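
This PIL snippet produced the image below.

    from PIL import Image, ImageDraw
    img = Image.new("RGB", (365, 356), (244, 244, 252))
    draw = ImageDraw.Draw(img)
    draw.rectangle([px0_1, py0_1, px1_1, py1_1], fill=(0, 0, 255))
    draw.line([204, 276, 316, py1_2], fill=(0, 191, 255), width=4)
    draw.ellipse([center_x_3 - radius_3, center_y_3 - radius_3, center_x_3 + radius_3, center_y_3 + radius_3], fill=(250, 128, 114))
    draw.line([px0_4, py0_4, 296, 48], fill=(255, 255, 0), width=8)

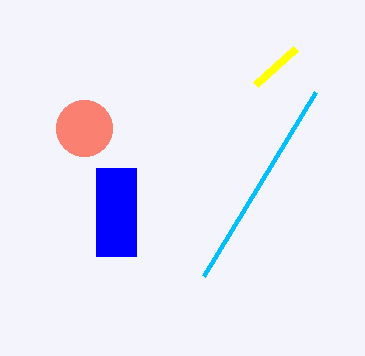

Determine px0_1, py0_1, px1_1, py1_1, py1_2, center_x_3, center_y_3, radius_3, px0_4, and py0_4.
px0_1 = 96, py0_1 = 168, px1_1 = 136, py1_1 = 256, py1_2 = 92, center_x_3 = 84, center_y_3 = 128, radius_3 = 28, px0_4 = 256, py0_4 = 84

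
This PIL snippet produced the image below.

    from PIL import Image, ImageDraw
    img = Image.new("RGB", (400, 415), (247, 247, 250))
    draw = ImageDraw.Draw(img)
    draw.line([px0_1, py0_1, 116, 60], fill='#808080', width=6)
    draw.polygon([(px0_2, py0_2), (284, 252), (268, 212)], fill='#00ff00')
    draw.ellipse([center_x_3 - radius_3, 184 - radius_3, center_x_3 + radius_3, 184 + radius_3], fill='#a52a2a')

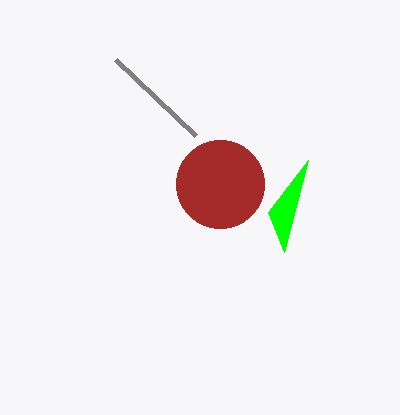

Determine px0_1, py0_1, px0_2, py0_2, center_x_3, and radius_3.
px0_1 = 196, py0_1 = 136, px0_2 = 308, py0_2 = 160, center_x_3 = 220, radius_3 = 44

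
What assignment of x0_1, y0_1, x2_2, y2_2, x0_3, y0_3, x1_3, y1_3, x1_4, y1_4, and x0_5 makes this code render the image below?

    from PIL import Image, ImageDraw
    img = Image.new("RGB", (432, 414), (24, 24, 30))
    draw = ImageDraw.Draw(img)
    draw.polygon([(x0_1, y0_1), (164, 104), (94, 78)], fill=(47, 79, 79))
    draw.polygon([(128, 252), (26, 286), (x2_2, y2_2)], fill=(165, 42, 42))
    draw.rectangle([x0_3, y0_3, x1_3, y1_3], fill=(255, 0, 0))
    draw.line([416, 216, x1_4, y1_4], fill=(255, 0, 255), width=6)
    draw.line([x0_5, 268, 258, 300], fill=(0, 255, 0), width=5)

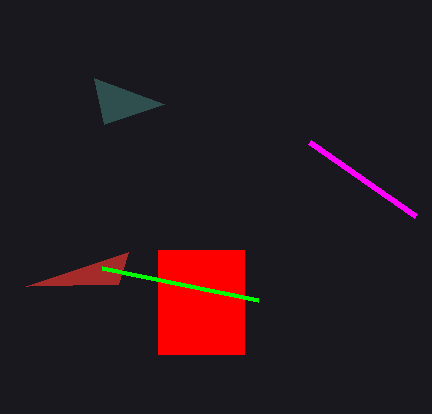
x0_1 = 104; y0_1 = 124; x2_2 = 118; y2_2 = 284; x0_3 = 158; y0_3 = 250; x1_3 = 244; y1_3 = 354; x1_4 = 310; y1_4 = 142; x0_5 = 102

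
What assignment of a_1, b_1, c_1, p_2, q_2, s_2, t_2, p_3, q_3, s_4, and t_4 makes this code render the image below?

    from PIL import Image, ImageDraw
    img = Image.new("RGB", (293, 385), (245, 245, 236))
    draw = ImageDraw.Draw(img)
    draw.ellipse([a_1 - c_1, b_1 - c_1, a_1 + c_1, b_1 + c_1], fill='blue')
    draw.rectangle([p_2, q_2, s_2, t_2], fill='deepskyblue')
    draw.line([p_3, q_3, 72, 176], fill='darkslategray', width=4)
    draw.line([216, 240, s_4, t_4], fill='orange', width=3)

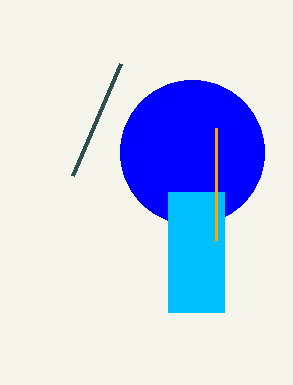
a_1 = 192, b_1 = 152, c_1 = 72, p_2 = 168, q_2 = 192, s_2 = 224, t_2 = 312, p_3 = 120, q_3 = 64, s_4 = 216, t_4 = 128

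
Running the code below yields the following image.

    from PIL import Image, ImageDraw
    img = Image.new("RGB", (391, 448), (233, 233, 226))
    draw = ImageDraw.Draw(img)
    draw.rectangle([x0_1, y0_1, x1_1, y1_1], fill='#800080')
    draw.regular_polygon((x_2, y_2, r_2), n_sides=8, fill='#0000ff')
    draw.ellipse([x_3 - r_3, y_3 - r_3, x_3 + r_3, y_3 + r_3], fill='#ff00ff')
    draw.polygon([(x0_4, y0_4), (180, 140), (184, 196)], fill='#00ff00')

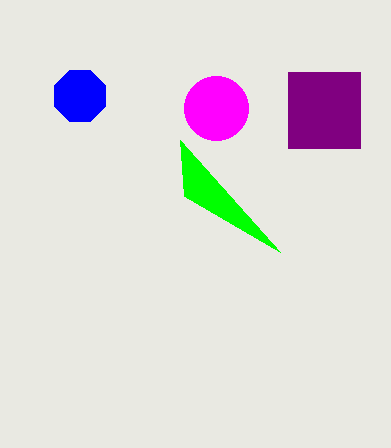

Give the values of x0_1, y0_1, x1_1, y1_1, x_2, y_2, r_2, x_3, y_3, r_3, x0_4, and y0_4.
x0_1 = 288; y0_1 = 72; x1_1 = 360; y1_1 = 148; x_2 = 80; y_2 = 96; r_2 = 28; x_3 = 216; y_3 = 108; r_3 = 32; x0_4 = 280; y0_4 = 252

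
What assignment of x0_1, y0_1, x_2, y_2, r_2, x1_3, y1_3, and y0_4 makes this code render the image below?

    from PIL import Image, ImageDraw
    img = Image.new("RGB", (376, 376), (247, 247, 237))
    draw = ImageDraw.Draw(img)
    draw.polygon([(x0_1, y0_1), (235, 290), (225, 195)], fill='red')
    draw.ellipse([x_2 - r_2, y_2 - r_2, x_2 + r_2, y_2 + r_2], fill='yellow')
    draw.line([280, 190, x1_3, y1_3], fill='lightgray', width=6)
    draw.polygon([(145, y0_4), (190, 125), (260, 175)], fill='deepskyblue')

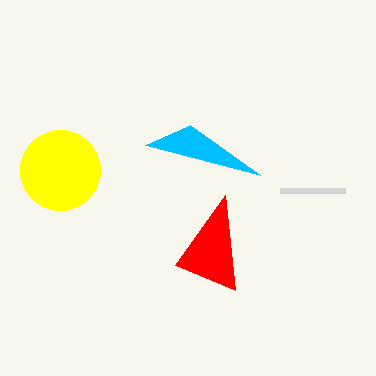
x0_1 = 175; y0_1 = 265; x_2 = 60; y_2 = 170; r_2 = 40; x1_3 = 345; y1_3 = 190; y0_4 = 145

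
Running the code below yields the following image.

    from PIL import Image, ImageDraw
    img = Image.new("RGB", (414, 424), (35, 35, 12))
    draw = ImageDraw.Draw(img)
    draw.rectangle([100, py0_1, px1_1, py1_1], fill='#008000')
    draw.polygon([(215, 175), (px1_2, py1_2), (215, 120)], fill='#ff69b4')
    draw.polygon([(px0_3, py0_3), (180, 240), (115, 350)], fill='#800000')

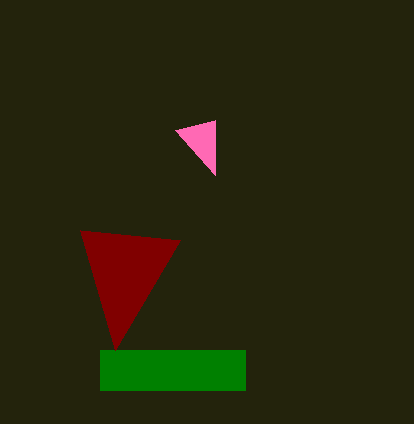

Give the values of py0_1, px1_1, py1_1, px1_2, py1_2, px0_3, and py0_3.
py0_1 = 350, px1_1 = 245, py1_1 = 390, px1_2 = 175, py1_2 = 130, px0_3 = 80, py0_3 = 230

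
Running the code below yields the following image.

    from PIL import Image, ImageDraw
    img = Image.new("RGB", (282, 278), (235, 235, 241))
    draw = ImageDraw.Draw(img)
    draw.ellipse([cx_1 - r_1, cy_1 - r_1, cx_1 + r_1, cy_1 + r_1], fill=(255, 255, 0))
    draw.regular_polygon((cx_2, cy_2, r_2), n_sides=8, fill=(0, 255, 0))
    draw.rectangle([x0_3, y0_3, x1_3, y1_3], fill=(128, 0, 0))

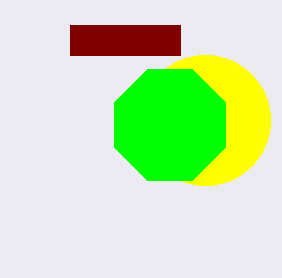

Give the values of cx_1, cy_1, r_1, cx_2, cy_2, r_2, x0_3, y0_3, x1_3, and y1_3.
cx_1 = 205
cy_1 = 120
r_1 = 65
cx_2 = 170
cy_2 = 125
r_2 = 60
x0_3 = 70
y0_3 = 25
x1_3 = 180
y1_3 = 55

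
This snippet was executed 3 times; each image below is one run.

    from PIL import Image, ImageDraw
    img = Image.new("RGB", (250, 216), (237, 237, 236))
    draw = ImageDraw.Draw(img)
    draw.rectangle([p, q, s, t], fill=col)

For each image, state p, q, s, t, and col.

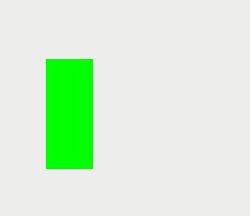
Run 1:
p = 46
q = 59
s = 92
t = 168
col = 'lime'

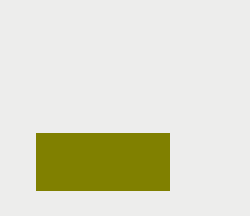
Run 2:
p = 36, q = 133, s = 169, t = 190, col = 'olive'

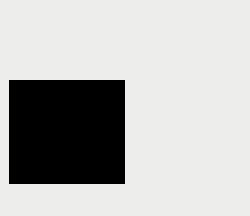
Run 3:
p = 9, q = 80, s = 124, t = 183, col = 'black'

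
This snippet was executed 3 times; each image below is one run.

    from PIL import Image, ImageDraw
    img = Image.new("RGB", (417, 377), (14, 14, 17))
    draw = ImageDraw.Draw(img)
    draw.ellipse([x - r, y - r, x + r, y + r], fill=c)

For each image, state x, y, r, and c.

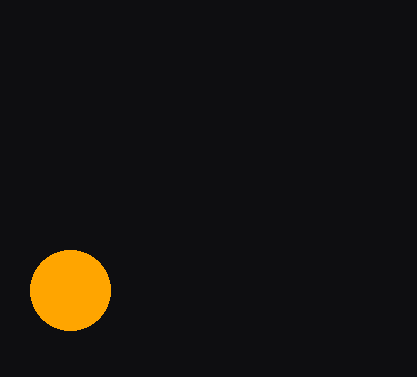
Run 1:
x = 70; y = 290; r = 40; c = 'orange'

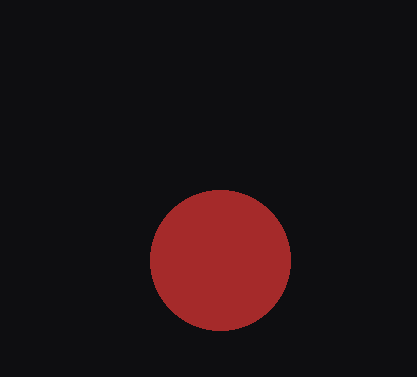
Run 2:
x = 220, y = 260, r = 70, c = 'brown'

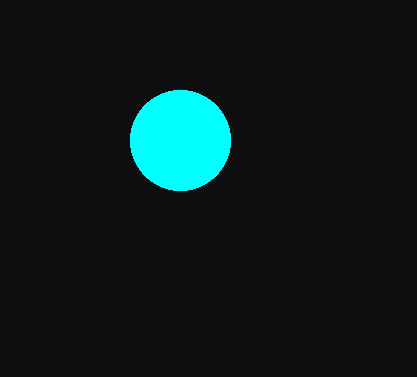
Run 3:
x = 180, y = 140, r = 50, c = 'cyan'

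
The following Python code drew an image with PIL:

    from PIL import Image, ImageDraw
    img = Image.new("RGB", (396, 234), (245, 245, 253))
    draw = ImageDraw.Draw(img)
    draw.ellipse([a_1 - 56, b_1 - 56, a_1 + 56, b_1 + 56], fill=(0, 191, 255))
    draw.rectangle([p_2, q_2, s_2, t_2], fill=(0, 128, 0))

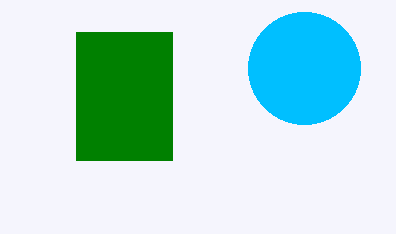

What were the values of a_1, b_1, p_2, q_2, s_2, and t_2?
a_1 = 304, b_1 = 68, p_2 = 76, q_2 = 32, s_2 = 172, t_2 = 160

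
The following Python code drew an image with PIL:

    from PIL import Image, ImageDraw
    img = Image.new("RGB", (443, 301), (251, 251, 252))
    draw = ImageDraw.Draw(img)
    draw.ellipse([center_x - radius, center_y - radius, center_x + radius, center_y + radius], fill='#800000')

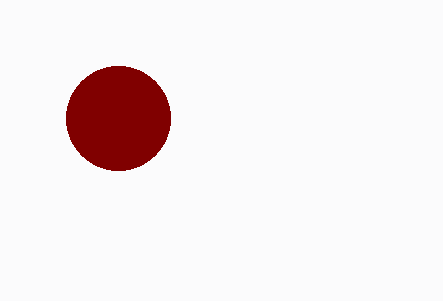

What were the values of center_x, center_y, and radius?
center_x = 118, center_y = 118, radius = 52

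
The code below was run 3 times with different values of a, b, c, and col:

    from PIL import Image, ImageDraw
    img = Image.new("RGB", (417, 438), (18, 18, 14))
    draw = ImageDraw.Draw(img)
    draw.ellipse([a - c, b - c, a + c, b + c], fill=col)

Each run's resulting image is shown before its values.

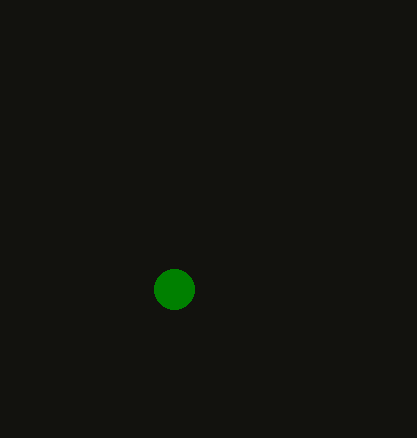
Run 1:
a = 174, b = 289, c = 20, col = 'green'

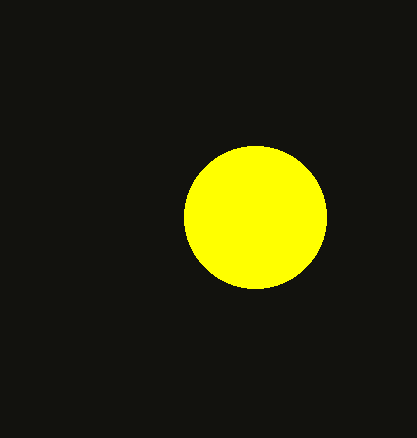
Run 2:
a = 255; b = 217; c = 71; col = 'yellow'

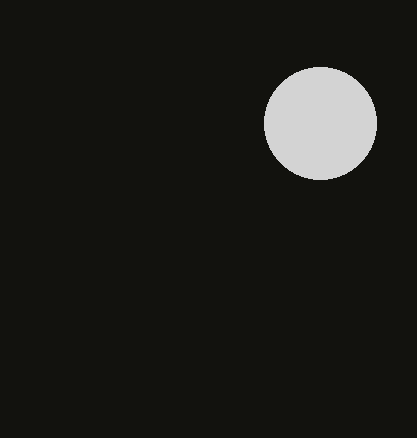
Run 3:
a = 320, b = 123, c = 56, col = 'lightgray'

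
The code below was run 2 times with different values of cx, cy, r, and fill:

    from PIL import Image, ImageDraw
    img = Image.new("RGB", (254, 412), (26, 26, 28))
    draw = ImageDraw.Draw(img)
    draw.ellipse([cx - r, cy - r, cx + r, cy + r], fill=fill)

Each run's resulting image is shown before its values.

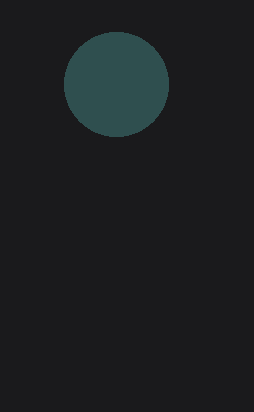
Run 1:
cx = 116; cy = 84; r = 52; fill = 'darkslategray'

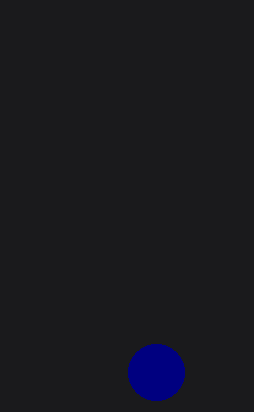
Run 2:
cx = 156
cy = 372
r = 28
fill = 'navy'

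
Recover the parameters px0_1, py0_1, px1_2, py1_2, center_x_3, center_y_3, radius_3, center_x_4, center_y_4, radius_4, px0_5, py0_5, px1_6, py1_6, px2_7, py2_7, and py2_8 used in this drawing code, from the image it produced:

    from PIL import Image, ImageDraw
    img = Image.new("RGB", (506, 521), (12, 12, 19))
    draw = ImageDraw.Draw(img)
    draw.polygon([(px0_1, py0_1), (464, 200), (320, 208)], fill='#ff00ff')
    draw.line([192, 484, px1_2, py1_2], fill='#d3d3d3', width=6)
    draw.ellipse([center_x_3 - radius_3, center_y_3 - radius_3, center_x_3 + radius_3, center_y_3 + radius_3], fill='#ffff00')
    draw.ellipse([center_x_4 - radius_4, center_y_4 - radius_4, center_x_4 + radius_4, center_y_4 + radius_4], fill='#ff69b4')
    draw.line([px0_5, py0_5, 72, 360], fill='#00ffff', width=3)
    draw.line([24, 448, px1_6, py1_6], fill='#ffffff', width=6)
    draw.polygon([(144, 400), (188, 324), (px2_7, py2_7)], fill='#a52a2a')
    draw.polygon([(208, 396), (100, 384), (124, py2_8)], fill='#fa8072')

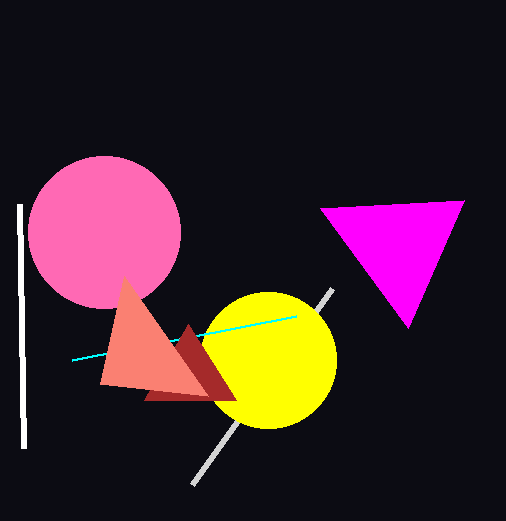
px0_1 = 408; py0_1 = 328; px1_2 = 332; py1_2 = 288; center_x_3 = 268; center_y_3 = 360; radius_3 = 68; center_x_4 = 104; center_y_4 = 232; radius_4 = 76; px0_5 = 296; py0_5 = 316; px1_6 = 20; py1_6 = 204; px2_7 = 236; py2_7 = 400; py2_8 = 276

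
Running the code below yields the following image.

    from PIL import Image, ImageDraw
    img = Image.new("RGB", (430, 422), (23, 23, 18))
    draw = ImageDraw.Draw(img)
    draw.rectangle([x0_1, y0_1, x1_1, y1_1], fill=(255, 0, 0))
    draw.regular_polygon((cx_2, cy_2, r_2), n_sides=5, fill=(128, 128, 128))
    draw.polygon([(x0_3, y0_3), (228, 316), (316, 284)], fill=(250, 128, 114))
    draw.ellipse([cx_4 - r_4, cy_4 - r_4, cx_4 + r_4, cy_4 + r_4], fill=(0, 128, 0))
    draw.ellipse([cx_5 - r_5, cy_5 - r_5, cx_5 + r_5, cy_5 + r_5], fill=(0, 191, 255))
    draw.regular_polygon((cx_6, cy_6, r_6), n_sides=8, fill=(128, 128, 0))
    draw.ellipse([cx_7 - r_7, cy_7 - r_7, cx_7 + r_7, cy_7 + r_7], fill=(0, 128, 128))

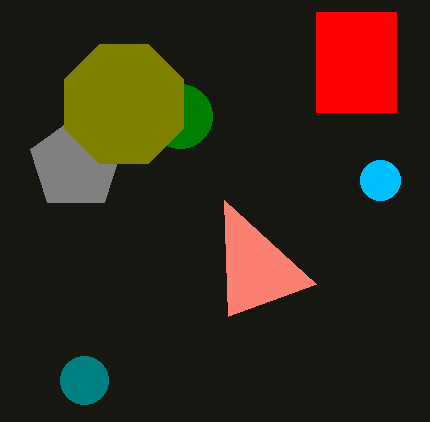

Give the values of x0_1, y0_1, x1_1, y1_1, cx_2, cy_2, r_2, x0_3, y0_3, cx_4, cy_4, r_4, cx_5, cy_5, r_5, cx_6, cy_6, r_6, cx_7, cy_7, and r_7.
x0_1 = 316
y0_1 = 12
x1_1 = 396
y1_1 = 112
cx_2 = 76
cy_2 = 164
r_2 = 48
x0_3 = 224
y0_3 = 200
cx_4 = 180
cy_4 = 116
r_4 = 32
cx_5 = 380
cy_5 = 180
r_5 = 20
cx_6 = 124
cy_6 = 104
r_6 = 64
cx_7 = 84
cy_7 = 380
r_7 = 24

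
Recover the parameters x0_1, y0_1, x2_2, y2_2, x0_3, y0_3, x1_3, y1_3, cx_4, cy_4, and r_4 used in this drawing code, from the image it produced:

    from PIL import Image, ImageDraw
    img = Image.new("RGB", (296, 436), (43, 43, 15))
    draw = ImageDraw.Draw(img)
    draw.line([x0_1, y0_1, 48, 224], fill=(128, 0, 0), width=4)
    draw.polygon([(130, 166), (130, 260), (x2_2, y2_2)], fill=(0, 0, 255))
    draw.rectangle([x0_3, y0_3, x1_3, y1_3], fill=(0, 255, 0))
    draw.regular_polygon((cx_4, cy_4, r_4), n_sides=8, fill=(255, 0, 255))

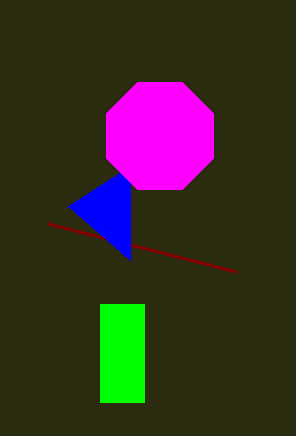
x0_1 = 236
y0_1 = 272
x2_2 = 68
y2_2 = 206
x0_3 = 100
y0_3 = 304
x1_3 = 144
y1_3 = 402
cx_4 = 160
cy_4 = 136
r_4 = 58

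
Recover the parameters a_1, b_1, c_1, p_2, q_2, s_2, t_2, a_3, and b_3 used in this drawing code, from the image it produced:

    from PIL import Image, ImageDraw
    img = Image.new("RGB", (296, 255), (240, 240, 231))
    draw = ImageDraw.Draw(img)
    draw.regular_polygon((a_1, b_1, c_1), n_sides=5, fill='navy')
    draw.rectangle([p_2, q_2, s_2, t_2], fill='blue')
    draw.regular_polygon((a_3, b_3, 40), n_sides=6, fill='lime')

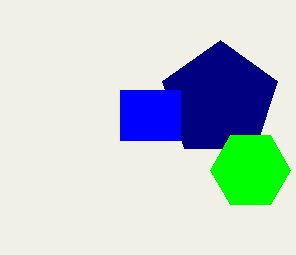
a_1 = 220, b_1 = 100, c_1 = 60, p_2 = 120, q_2 = 90, s_2 = 180, t_2 = 140, a_3 = 250, b_3 = 170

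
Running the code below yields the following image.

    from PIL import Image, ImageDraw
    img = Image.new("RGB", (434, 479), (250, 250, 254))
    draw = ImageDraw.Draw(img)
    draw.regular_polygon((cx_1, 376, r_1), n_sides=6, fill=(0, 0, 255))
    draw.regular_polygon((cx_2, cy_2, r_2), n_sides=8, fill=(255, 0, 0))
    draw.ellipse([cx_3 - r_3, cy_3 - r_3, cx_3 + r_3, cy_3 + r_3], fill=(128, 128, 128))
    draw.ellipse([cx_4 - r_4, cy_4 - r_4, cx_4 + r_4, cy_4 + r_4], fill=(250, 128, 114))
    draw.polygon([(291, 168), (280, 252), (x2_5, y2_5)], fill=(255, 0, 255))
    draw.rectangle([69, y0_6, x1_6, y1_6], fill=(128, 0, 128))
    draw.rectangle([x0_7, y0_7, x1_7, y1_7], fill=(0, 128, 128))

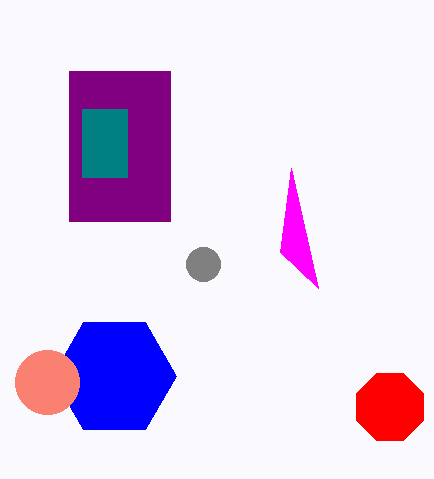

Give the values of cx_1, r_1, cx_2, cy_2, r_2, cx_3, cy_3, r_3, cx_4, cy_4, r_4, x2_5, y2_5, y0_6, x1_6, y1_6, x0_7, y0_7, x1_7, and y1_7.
cx_1 = 114, r_1 = 62, cx_2 = 390, cy_2 = 407, r_2 = 36, cx_3 = 203, cy_3 = 264, r_3 = 17, cx_4 = 47, cy_4 = 382, r_4 = 32, x2_5 = 318, y2_5 = 288, y0_6 = 71, x1_6 = 170, y1_6 = 221, x0_7 = 82, y0_7 = 109, x1_7 = 127, y1_7 = 177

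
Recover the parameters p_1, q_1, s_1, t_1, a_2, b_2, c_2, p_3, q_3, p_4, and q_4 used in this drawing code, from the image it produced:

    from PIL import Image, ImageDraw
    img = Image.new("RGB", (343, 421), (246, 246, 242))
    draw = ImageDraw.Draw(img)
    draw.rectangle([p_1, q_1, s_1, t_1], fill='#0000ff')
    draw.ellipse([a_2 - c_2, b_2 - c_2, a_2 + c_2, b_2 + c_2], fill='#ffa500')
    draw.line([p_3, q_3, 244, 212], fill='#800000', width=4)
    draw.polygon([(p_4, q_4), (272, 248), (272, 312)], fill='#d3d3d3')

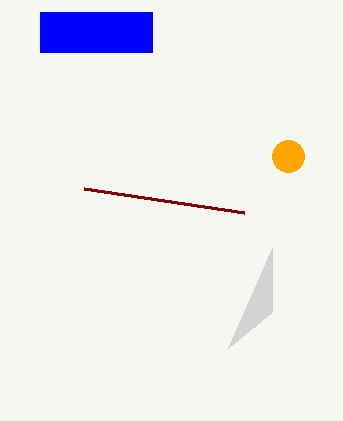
p_1 = 40; q_1 = 12; s_1 = 152; t_1 = 52; a_2 = 288; b_2 = 156; c_2 = 16; p_3 = 84; q_3 = 188; p_4 = 228; q_4 = 348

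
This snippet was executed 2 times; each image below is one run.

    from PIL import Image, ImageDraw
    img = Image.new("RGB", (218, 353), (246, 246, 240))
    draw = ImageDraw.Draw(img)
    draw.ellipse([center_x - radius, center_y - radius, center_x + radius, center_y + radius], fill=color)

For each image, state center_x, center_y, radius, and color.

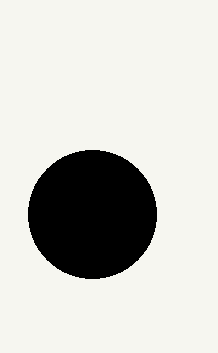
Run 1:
center_x = 92; center_y = 214; radius = 64; color = 'black'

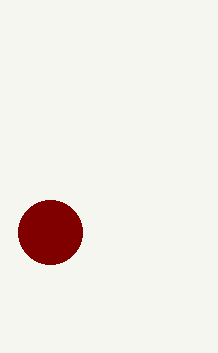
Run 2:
center_x = 50, center_y = 232, radius = 32, color = 'maroon'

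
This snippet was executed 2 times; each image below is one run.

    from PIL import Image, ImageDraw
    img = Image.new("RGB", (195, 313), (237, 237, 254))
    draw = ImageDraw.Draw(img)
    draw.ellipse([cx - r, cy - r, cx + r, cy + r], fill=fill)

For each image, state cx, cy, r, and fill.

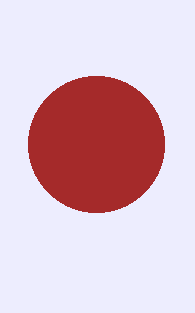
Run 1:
cx = 96, cy = 144, r = 68, fill = 'brown'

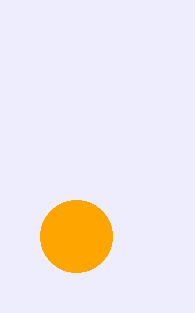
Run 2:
cx = 76, cy = 236, r = 36, fill = 'orange'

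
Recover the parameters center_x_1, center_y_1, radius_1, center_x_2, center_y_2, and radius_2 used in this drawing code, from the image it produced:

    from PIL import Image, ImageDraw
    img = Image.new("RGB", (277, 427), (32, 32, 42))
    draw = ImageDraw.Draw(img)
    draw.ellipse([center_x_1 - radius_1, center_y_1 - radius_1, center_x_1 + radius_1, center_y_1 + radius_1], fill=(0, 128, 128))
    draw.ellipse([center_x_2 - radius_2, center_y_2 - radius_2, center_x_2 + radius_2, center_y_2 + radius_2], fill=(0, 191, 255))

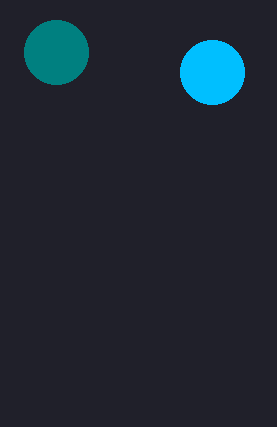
center_x_1 = 56, center_y_1 = 52, radius_1 = 32, center_x_2 = 212, center_y_2 = 72, radius_2 = 32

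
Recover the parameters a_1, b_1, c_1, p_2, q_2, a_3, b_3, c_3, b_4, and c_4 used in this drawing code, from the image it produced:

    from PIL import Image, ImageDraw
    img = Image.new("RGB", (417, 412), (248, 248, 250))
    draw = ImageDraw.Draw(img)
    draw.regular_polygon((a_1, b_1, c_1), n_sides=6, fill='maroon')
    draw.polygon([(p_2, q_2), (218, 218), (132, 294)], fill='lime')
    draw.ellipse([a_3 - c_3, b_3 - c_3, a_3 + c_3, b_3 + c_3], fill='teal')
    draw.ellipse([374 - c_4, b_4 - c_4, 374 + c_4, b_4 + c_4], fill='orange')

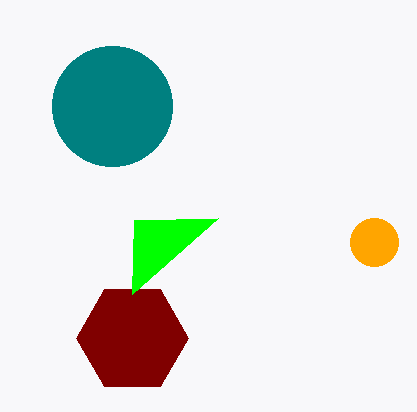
a_1 = 132
b_1 = 338
c_1 = 56
p_2 = 134
q_2 = 220
a_3 = 112
b_3 = 106
c_3 = 60
b_4 = 242
c_4 = 24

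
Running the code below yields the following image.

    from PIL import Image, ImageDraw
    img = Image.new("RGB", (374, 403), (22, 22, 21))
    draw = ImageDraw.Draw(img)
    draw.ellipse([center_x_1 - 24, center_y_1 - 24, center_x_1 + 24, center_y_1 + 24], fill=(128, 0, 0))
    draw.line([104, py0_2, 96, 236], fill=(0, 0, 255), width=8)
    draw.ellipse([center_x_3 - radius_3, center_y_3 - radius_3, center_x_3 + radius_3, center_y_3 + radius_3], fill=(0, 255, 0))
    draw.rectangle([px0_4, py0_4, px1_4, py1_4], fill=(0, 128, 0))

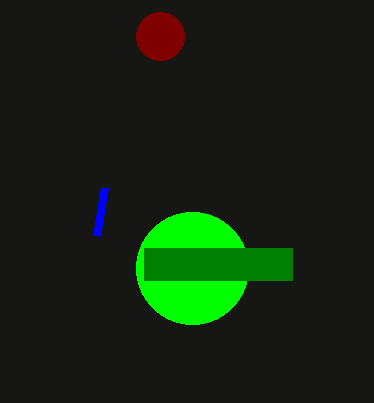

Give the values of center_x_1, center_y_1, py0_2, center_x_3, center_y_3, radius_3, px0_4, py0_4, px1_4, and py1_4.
center_x_1 = 160
center_y_1 = 36
py0_2 = 188
center_x_3 = 192
center_y_3 = 268
radius_3 = 56
px0_4 = 144
py0_4 = 248
px1_4 = 292
py1_4 = 280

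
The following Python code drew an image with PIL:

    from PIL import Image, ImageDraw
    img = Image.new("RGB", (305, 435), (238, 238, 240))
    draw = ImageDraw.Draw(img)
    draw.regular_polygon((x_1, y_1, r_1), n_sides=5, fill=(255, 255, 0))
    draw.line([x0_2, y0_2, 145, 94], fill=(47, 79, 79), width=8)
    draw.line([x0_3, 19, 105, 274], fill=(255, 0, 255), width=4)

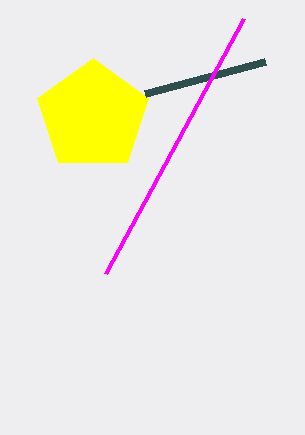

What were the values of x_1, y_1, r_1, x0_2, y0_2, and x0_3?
x_1 = 93, y_1 = 116, r_1 = 58, x0_2 = 265, y0_2 = 62, x0_3 = 243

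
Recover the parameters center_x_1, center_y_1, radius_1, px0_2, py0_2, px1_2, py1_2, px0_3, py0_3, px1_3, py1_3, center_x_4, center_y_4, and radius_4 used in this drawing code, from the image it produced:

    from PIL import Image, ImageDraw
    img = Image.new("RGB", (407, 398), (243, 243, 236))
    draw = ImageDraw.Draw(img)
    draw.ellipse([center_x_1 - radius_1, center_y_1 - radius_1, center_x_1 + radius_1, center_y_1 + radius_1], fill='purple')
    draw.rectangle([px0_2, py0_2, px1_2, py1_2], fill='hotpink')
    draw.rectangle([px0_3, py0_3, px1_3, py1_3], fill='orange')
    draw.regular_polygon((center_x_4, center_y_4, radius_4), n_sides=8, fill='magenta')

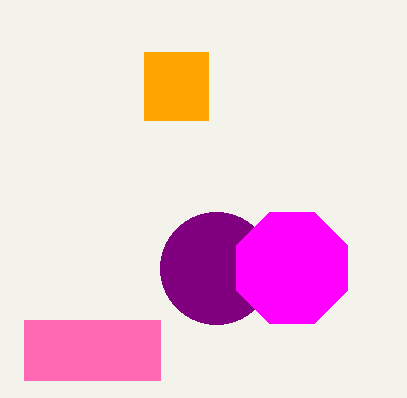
center_x_1 = 216; center_y_1 = 268; radius_1 = 56; px0_2 = 24; py0_2 = 320; px1_2 = 160; py1_2 = 380; px0_3 = 144; py0_3 = 52; px1_3 = 208; py1_3 = 120; center_x_4 = 292; center_y_4 = 268; radius_4 = 60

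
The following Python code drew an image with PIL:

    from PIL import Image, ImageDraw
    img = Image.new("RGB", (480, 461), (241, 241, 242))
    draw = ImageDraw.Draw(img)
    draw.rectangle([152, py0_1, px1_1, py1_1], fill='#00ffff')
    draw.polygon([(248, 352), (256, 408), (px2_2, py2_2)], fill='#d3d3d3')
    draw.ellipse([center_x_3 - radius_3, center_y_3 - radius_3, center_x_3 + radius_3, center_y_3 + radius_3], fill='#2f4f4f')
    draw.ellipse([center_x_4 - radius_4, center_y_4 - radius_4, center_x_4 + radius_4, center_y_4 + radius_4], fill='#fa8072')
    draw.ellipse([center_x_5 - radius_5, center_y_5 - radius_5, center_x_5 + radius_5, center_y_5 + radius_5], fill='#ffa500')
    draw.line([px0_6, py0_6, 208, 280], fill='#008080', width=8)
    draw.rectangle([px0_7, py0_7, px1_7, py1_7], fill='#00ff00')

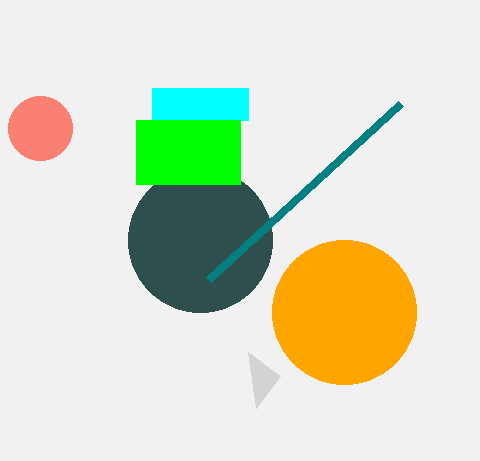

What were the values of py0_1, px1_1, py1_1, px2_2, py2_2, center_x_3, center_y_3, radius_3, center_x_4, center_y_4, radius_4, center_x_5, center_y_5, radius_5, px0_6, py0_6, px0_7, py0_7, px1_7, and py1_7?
py0_1 = 88, px1_1 = 248, py1_1 = 120, px2_2 = 280, py2_2 = 376, center_x_3 = 200, center_y_3 = 240, radius_3 = 72, center_x_4 = 40, center_y_4 = 128, radius_4 = 32, center_x_5 = 344, center_y_5 = 312, radius_5 = 72, px0_6 = 400, py0_6 = 104, px0_7 = 136, py0_7 = 120, px1_7 = 240, py1_7 = 184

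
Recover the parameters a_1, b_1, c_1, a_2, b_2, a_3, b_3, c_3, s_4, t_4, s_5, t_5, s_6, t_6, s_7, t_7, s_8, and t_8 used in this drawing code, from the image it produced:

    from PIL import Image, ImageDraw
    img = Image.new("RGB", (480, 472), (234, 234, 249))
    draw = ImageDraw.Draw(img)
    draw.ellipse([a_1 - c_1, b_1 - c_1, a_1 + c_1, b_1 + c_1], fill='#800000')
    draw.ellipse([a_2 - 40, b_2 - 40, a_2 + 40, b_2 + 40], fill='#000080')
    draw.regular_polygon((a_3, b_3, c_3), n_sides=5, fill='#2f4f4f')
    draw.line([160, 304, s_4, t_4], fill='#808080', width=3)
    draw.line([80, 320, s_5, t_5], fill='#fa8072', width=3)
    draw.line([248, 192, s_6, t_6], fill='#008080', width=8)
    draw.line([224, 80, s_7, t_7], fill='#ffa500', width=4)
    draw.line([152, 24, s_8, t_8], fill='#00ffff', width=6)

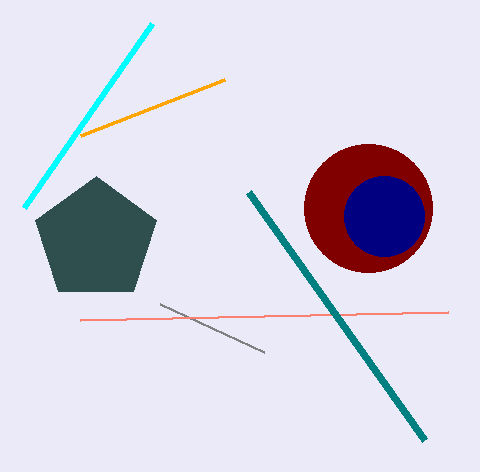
a_1 = 368; b_1 = 208; c_1 = 64; a_2 = 384; b_2 = 216; a_3 = 96; b_3 = 240; c_3 = 64; s_4 = 264; t_4 = 352; s_5 = 448; t_5 = 312; s_6 = 424; t_6 = 440; s_7 = 80; t_7 = 136; s_8 = 24; t_8 = 208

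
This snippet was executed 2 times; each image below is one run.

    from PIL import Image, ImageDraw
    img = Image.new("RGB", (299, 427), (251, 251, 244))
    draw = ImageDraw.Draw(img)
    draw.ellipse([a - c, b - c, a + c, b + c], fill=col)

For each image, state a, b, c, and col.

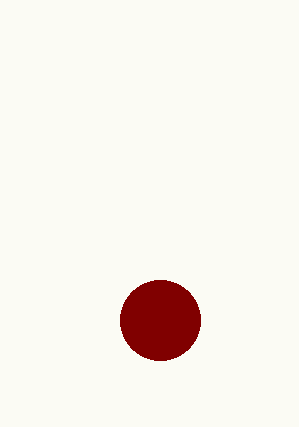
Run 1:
a = 160
b = 320
c = 40
col = 'maroon'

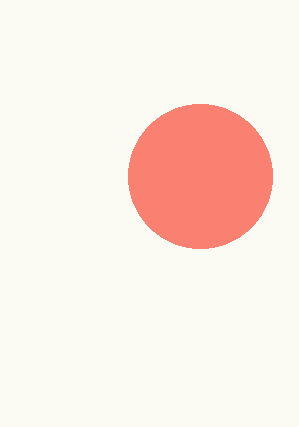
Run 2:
a = 200
b = 176
c = 72
col = 'salmon'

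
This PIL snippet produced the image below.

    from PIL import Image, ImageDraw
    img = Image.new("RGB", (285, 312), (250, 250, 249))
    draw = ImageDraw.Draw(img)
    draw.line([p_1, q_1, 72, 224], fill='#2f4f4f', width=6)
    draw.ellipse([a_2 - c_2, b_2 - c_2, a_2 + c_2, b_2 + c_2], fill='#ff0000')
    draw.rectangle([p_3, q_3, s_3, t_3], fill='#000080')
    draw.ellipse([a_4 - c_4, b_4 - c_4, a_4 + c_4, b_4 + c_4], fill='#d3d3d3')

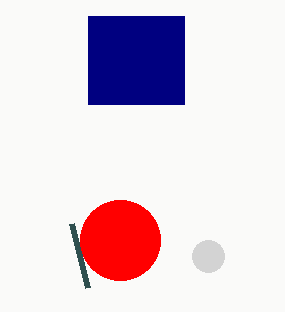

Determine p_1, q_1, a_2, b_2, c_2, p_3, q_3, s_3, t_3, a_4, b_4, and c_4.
p_1 = 88; q_1 = 288; a_2 = 120; b_2 = 240; c_2 = 40; p_3 = 88; q_3 = 16; s_3 = 184; t_3 = 104; a_4 = 208; b_4 = 256; c_4 = 16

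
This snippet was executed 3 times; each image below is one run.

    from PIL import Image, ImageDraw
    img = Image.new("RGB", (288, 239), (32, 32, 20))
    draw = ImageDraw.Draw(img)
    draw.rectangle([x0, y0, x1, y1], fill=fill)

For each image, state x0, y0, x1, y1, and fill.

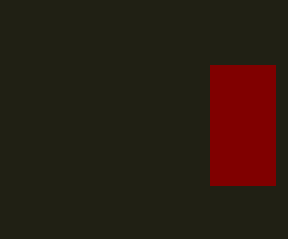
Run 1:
x0 = 210; y0 = 65; x1 = 275; y1 = 185; fill = 'maroon'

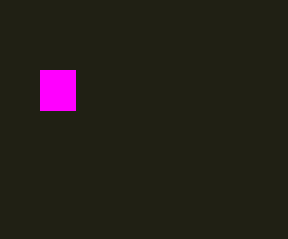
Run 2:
x0 = 40
y0 = 70
x1 = 75
y1 = 110
fill = 'magenta'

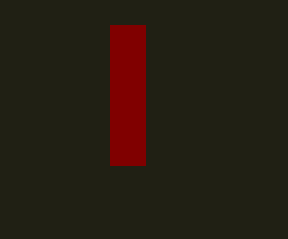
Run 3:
x0 = 110
y0 = 25
x1 = 145
y1 = 165
fill = 'maroon'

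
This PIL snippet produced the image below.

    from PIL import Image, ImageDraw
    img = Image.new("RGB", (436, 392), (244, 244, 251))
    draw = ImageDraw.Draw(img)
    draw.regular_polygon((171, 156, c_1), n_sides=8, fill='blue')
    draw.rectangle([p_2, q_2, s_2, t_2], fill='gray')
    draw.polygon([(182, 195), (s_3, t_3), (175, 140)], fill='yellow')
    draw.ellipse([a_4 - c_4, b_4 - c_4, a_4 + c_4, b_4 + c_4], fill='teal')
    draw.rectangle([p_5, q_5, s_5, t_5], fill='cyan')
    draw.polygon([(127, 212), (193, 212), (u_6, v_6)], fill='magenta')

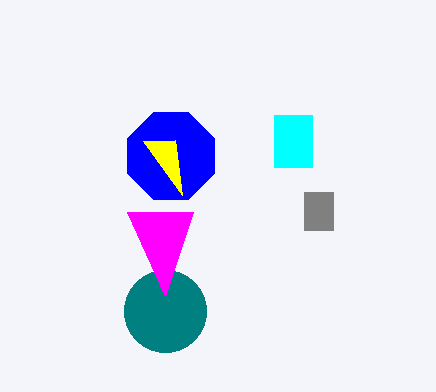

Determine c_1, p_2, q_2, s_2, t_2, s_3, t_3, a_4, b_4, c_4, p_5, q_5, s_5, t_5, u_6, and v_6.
c_1 = 47
p_2 = 304
q_2 = 192
s_2 = 333
t_2 = 230
s_3 = 143
t_3 = 141
a_4 = 165
b_4 = 311
c_4 = 41
p_5 = 274
q_5 = 115
s_5 = 312
t_5 = 167
u_6 = 165
v_6 = 296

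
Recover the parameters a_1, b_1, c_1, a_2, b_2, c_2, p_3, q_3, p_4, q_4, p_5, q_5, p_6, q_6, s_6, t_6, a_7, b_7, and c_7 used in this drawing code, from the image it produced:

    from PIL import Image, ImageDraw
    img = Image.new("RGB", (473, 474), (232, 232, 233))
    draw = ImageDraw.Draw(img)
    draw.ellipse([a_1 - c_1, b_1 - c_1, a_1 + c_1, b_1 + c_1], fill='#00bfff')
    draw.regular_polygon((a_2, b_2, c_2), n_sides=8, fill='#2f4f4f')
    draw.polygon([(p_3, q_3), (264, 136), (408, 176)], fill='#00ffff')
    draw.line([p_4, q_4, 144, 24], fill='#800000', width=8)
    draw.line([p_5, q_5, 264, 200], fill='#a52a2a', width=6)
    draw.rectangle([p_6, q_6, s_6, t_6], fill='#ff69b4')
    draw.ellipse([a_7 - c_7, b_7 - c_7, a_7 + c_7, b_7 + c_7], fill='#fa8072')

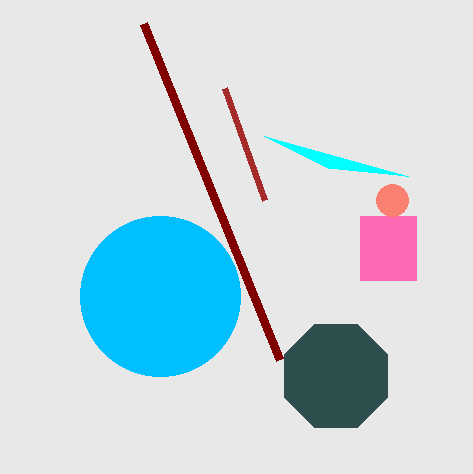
a_1 = 160; b_1 = 296; c_1 = 80; a_2 = 336; b_2 = 376; c_2 = 56; p_3 = 328; q_3 = 168; p_4 = 280; q_4 = 360; p_5 = 224; q_5 = 88; p_6 = 360; q_6 = 216; s_6 = 416; t_6 = 280; a_7 = 392; b_7 = 200; c_7 = 16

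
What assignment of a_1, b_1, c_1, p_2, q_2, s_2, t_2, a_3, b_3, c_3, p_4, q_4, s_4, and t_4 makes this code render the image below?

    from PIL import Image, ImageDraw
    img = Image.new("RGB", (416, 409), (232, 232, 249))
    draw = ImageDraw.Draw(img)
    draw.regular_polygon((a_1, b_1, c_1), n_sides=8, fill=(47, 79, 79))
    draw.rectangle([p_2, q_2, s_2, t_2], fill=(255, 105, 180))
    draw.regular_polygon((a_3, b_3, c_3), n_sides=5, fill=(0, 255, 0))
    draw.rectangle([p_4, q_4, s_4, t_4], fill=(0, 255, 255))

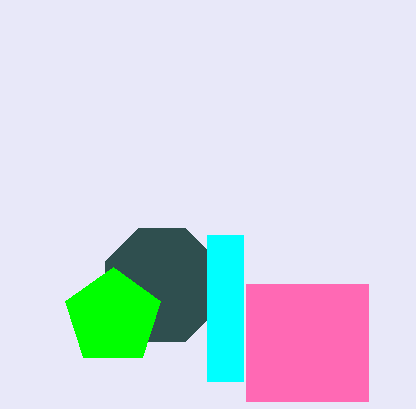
a_1 = 162
b_1 = 285
c_1 = 61
p_2 = 246
q_2 = 284
s_2 = 368
t_2 = 401
a_3 = 113
b_3 = 317
c_3 = 50
p_4 = 207
q_4 = 235
s_4 = 243
t_4 = 381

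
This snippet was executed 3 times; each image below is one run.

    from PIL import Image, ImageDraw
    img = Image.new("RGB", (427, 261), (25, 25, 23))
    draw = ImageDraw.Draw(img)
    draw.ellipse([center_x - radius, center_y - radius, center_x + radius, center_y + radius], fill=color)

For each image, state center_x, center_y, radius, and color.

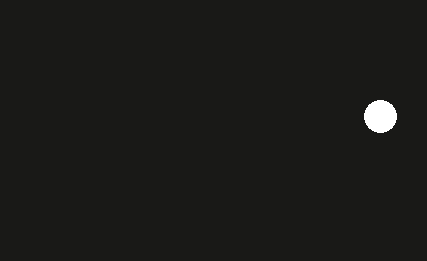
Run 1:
center_x = 380
center_y = 116
radius = 16
color = 'white'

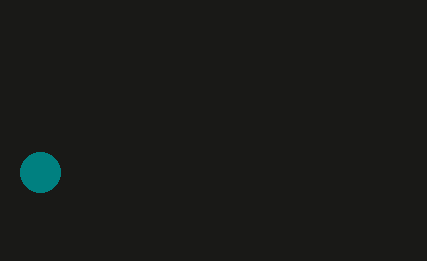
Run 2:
center_x = 40
center_y = 172
radius = 20
color = 'teal'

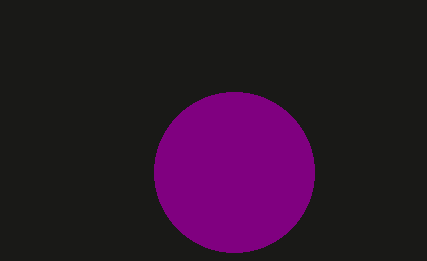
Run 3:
center_x = 234
center_y = 172
radius = 80
color = 'purple'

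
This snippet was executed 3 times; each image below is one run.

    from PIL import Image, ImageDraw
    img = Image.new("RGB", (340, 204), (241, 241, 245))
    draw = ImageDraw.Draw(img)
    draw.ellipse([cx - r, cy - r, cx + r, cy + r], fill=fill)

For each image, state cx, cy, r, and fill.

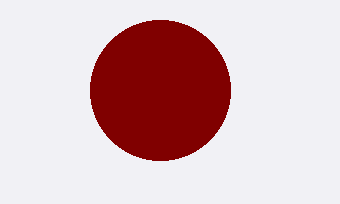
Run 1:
cx = 160; cy = 90; r = 70; fill = 'maroon'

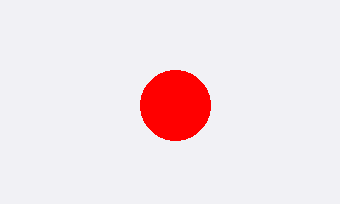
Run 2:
cx = 175, cy = 105, r = 35, fill = 'red'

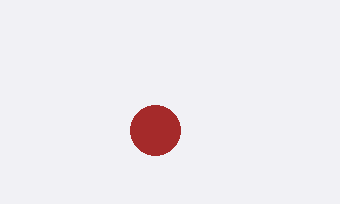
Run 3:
cx = 155
cy = 130
r = 25
fill = 'brown'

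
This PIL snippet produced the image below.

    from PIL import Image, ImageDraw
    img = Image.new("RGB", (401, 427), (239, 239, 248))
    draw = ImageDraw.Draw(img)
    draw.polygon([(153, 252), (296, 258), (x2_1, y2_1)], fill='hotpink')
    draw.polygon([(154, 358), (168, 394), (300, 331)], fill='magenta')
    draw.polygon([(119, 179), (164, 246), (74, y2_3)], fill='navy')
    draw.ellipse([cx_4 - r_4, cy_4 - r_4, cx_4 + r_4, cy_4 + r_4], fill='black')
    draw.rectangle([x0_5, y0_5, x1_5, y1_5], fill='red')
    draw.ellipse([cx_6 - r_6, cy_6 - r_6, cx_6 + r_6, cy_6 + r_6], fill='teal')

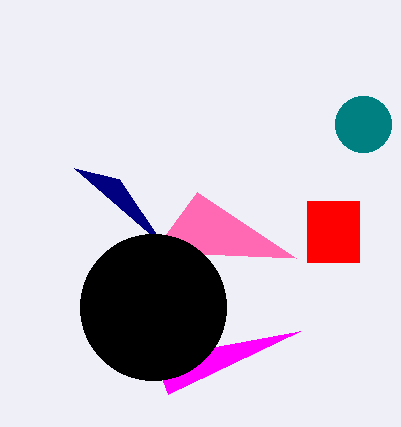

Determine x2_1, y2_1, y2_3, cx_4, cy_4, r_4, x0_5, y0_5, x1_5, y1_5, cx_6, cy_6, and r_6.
x2_1 = 197
y2_1 = 192
y2_3 = 168
cx_4 = 153
cy_4 = 307
r_4 = 73
x0_5 = 307
y0_5 = 201
x1_5 = 359
y1_5 = 262
cx_6 = 363
cy_6 = 124
r_6 = 28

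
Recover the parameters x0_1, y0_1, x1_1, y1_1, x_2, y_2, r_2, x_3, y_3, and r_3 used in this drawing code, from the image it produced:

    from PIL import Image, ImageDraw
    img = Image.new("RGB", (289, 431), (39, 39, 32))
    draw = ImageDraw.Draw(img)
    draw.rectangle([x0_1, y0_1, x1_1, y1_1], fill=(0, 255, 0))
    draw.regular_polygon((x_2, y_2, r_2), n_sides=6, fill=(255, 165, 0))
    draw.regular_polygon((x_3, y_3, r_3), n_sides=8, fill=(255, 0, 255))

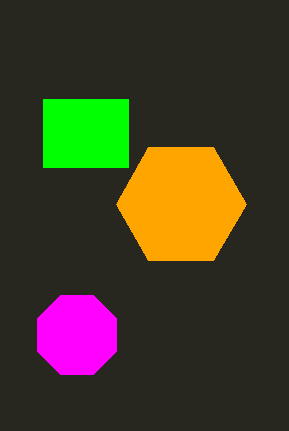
x0_1 = 43, y0_1 = 99, x1_1 = 128, y1_1 = 167, x_2 = 181, y_2 = 204, r_2 = 65, x_3 = 77, y_3 = 335, r_3 = 43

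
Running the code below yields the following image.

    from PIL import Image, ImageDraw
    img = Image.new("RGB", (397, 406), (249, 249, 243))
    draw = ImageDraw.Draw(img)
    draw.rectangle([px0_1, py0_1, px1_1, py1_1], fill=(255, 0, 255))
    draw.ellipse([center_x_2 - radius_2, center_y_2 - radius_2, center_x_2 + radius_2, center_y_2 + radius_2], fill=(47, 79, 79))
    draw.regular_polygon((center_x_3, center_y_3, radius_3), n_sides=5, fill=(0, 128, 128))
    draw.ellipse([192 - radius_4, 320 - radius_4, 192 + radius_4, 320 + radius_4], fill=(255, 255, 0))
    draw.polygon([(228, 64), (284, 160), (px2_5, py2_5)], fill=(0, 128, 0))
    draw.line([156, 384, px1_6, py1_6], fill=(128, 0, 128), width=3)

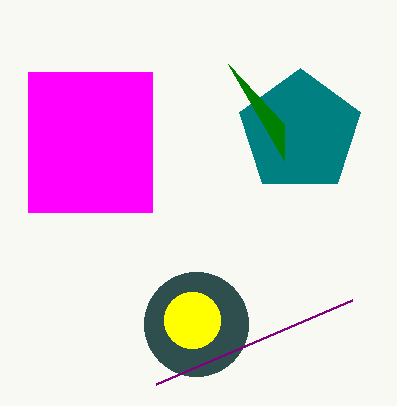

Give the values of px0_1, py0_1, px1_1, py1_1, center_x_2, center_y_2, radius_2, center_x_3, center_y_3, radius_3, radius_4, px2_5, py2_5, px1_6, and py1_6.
px0_1 = 28, py0_1 = 72, px1_1 = 152, py1_1 = 212, center_x_2 = 196, center_y_2 = 324, radius_2 = 52, center_x_3 = 300, center_y_3 = 132, radius_3 = 64, radius_4 = 28, px2_5 = 284, py2_5 = 124, px1_6 = 352, py1_6 = 300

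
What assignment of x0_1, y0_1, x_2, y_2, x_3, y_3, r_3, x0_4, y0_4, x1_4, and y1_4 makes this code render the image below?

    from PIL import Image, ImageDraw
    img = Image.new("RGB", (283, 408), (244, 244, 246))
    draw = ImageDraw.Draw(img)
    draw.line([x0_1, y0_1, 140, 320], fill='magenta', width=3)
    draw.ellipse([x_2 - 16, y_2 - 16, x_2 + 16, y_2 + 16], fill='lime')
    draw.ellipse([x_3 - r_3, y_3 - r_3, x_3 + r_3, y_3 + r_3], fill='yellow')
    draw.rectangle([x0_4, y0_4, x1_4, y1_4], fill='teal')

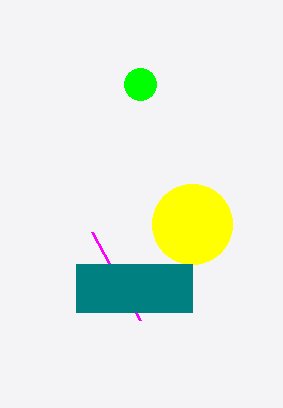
x0_1 = 92; y0_1 = 232; x_2 = 140; y_2 = 84; x_3 = 192; y_3 = 224; r_3 = 40; x0_4 = 76; y0_4 = 264; x1_4 = 192; y1_4 = 312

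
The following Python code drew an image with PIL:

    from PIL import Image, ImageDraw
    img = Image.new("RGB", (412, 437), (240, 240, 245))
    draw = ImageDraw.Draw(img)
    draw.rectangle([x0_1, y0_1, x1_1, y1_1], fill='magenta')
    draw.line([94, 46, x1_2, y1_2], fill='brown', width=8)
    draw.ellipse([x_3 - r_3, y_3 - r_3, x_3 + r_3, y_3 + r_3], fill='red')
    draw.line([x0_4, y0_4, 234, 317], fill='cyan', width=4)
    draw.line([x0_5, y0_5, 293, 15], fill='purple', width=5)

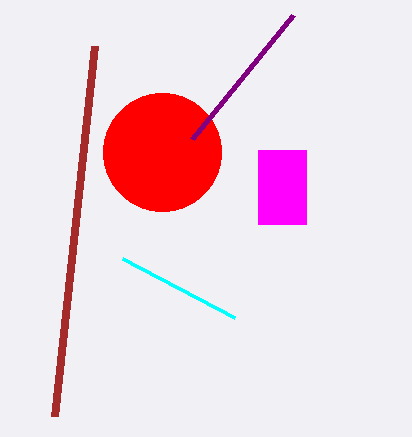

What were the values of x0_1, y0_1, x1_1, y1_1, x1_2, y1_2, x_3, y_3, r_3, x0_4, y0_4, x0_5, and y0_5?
x0_1 = 258, y0_1 = 150, x1_1 = 306, y1_1 = 224, x1_2 = 54, y1_2 = 416, x_3 = 162, y_3 = 152, r_3 = 59, x0_4 = 122, y0_4 = 258, x0_5 = 192, y0_5 = 139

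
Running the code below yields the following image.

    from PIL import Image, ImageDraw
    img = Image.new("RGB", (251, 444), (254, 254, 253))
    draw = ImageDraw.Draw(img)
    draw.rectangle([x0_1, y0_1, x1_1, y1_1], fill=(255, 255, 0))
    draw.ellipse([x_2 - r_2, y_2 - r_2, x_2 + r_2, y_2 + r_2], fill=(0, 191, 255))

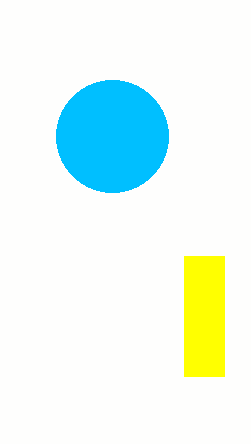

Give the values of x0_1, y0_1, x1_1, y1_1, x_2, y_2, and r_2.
x0_1 = 184, y0_1 = 256, x1_1 = 224, y1_1 = 376, x_2 = 112, y_2 = 136, r_2 = 56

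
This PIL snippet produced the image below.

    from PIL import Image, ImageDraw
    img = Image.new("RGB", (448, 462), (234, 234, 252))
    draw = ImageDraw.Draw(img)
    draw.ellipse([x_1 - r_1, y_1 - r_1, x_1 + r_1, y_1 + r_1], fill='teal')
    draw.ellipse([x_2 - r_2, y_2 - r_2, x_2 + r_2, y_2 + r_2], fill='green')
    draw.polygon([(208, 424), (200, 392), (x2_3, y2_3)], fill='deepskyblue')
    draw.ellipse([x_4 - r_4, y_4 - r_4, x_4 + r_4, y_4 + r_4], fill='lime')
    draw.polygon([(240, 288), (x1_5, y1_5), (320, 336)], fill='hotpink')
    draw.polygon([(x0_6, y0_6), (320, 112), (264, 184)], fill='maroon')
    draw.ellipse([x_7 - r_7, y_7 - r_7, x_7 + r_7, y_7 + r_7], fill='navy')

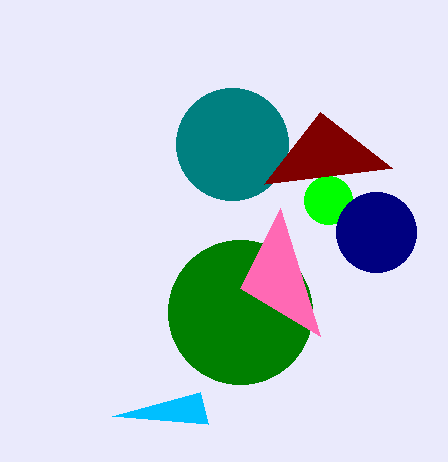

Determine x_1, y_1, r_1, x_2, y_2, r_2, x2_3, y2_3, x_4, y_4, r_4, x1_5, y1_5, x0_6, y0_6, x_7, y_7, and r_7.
x_1 = 232
y_1 = 144
r_1 = 56
x_2 = 240
y_2 = 312
r_2 = 72
x2_3 = 112
y2_3 = 416
x_4 = 328
y_4 = 200
r_4 = 24
x1_5 = 280
y1_5 = 208
x0_6 = 392
y0_6 = 168
x_7 = 376
y_7 = 232
r_7 = 40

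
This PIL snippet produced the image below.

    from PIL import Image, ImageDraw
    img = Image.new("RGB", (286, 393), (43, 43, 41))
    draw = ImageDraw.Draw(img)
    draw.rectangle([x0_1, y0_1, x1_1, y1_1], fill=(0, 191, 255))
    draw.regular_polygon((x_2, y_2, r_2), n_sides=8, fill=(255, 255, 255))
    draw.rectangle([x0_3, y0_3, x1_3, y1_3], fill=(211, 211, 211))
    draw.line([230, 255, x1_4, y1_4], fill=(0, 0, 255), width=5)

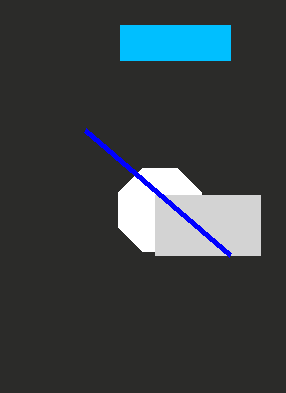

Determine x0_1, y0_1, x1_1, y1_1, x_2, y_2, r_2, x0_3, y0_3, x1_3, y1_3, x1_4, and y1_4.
x0_1 = 120; y0_1 = 25; x1_1 = 230; y1_1 = 60; x_2 = 160; y_2 = 210; r_2 = 45; x0_3 = 155; y0_3 = 195; x1_3 = 260; y1_3 = 255; x1_4 = 85; y1_4 = 130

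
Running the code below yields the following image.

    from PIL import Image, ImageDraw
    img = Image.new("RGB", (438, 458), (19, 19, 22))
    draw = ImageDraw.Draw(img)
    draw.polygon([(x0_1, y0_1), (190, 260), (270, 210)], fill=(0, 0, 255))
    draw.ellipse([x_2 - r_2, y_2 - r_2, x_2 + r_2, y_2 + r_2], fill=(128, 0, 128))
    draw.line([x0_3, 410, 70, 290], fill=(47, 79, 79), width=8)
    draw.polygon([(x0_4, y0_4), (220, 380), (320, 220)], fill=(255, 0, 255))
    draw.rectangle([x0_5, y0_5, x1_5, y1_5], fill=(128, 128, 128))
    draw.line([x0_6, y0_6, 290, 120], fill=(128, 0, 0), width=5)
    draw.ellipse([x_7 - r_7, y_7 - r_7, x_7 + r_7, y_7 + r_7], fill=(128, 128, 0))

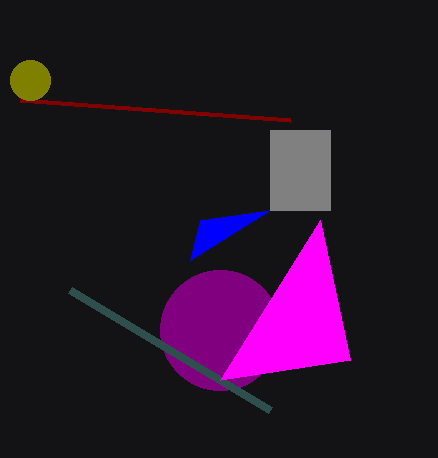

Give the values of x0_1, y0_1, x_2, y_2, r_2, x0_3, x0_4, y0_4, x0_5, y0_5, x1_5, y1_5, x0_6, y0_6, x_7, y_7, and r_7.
x0_1 = 200
y0_1 = 220
x_2 = 220
y_2 = 330
r_2 = 60
x0_3 = 270
x0_4 = 350
y0_4 = 360
x0_5 = 270
y0_5 = 130
x1_5 = 330
y1_5 = 210
x0_6 = 20
y0_6 = 100
x_7 = 30
y_7 = 80
r_7 = 20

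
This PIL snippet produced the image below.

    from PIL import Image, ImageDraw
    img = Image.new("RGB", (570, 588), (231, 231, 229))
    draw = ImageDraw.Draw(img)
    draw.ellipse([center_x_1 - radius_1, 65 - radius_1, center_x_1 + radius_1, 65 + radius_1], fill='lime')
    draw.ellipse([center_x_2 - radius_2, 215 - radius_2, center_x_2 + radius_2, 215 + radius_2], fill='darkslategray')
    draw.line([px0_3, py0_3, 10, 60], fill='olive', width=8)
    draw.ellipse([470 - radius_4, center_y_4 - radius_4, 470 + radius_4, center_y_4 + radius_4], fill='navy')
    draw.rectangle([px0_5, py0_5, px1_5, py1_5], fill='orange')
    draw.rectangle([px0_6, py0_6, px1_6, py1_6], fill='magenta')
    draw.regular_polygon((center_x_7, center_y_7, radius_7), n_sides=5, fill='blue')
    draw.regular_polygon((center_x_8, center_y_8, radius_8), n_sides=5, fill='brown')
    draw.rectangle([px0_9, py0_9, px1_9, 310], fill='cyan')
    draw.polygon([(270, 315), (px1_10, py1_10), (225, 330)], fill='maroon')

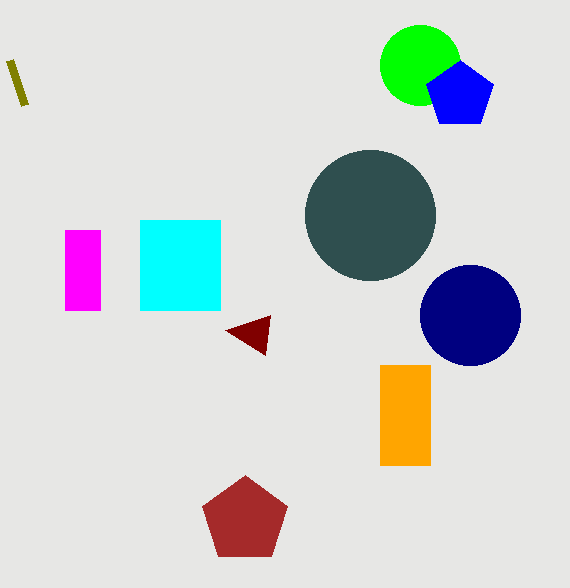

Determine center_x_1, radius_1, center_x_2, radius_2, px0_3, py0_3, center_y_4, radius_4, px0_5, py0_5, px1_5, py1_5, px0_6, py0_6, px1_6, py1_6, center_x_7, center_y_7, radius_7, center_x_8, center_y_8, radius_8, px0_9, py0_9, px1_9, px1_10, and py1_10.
center_x_1 = 420
radius_1 = 40
center_x_2 = 370
radius_2 = 65
px0_3 = 25
py0_3 = 105
center_y_4 = 315
radius_4 = 50
px0_5 = 380
py0_5 = 365
px1_5 = 430
py1_5 = 465
px0_6 = 65
py0_6 = 230
px1_6 = 100
py1_6 = 310
center_x_7 = 460
center_y_7 = 95
radius_7 = 35
center_x_8 = 245
center_y_8 = 520
radius_8 = 45
px0_9 = 140
py0_9 = 220
px1_9 = 220
px1_10 = 265
py1_10 = 355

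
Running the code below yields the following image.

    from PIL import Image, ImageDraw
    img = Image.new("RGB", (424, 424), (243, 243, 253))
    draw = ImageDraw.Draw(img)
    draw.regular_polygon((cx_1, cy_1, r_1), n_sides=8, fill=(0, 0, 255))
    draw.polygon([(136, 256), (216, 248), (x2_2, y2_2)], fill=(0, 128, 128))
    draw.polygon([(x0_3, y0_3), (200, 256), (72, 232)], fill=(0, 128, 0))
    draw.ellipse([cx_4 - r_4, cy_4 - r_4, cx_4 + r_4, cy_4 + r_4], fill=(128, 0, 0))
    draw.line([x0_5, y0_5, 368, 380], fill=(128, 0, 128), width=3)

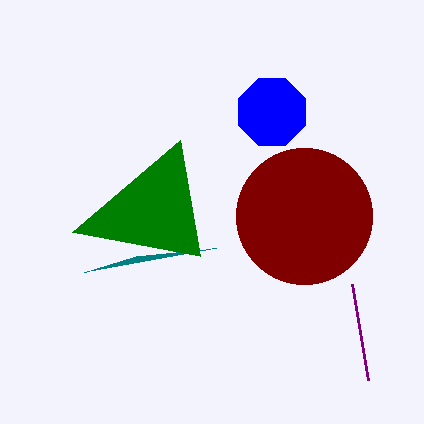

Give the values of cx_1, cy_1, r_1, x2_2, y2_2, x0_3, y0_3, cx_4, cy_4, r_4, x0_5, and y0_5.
cx_1 = 272
cy_1 = 112
r_1 = 36
x2_2 = 84
y2_2 = 272
x0_3 = 180
y0_3 = 140
cx_4 = 304
cy_4 = 216
r_4 = 68
x0_5 = 352
y0_5 = 284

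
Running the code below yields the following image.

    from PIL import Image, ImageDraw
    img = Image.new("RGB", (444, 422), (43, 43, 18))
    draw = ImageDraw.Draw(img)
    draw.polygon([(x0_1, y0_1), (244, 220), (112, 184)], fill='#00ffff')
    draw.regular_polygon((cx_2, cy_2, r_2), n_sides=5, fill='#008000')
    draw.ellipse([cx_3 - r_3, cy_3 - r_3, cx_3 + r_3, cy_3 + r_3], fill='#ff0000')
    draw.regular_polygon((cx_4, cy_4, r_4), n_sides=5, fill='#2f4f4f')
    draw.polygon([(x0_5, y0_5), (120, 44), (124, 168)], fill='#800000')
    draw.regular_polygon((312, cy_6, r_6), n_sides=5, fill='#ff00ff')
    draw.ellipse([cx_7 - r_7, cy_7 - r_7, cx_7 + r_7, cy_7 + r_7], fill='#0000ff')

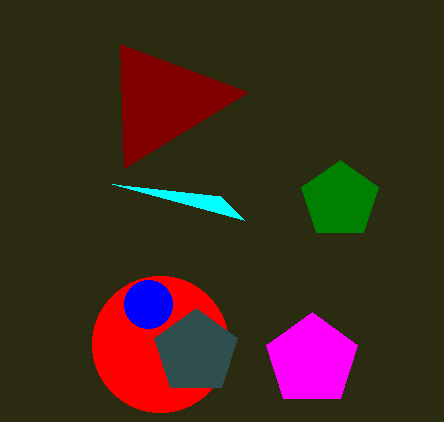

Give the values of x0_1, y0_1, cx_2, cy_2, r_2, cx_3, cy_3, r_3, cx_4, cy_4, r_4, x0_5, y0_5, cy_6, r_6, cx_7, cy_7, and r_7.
x0_1 = 220, y0_1 = 196, cx_2 = 340, cy_2 = 200, r_2 = 40, cx_3 = 160, cy_3 = 344, r_3 = 68, cx_4 = 196, cy_4 = 352, r_4 = 44, x0_5 = 248, y0_5 = 92, cy_6 = 360, r_6 = 48, cx_7 = 148, cy_7 = 304, r_7 = 24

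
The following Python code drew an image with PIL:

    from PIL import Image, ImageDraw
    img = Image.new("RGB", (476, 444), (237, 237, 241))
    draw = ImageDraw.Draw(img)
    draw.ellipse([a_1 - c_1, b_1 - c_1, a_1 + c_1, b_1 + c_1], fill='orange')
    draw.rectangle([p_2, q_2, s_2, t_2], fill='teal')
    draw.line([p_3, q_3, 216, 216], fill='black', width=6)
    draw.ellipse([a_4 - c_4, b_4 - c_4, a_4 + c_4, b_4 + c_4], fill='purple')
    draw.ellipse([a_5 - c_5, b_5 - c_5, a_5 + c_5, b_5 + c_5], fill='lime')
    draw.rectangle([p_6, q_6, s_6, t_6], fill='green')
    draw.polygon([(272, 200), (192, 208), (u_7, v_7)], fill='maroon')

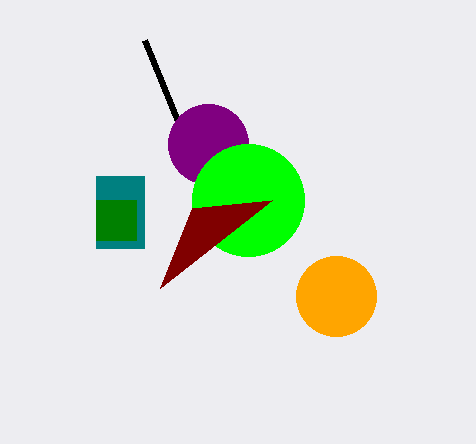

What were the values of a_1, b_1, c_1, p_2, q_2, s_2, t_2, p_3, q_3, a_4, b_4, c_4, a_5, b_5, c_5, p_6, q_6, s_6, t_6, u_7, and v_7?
a_1 = 336; b_1 = 296; c_1 = 40; p_2 = 96; q_2 = 176; s_2 = 144; t_2 = 248; p_3 = 144; q_3 = 40; a_4 = 208; b_4 = 144; c_4 = 40; a_5 = 248; b_5 = 200; c_5 = 56; p_6 = 96; q_6 = 200; s_6 = 136; t_6 = 240; u_7 = 160; v_7 = 288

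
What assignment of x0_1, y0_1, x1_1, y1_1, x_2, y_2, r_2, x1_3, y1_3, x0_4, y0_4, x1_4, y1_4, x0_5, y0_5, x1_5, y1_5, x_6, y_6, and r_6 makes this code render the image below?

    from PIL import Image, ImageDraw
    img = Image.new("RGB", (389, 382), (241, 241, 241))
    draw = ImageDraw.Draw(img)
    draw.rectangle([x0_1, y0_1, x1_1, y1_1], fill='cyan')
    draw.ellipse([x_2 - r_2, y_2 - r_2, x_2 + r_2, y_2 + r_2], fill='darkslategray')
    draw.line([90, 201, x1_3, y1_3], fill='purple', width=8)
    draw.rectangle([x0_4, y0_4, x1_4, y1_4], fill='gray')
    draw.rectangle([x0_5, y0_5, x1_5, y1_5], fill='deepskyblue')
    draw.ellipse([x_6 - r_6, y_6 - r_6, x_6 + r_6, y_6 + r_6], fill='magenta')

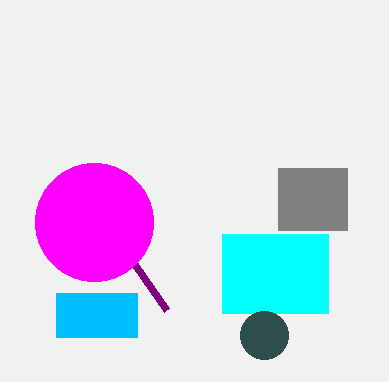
x0_1 = 222; y0_1 = 234; x1_1 = 328; y1_1 = 313; x_2 = 264; y_2 = 335; r_2 = 24; x1_3 = 166; y1_3 = 310; x0_4 = 278; y0_4 = 168; x1_4 = 347; y1_4 = 230; x0_5 = 56; y0_5 = 293; x1_5 = 137; y1_5 = 337; x_6 = 94; y_6 = 222; r_6 = 59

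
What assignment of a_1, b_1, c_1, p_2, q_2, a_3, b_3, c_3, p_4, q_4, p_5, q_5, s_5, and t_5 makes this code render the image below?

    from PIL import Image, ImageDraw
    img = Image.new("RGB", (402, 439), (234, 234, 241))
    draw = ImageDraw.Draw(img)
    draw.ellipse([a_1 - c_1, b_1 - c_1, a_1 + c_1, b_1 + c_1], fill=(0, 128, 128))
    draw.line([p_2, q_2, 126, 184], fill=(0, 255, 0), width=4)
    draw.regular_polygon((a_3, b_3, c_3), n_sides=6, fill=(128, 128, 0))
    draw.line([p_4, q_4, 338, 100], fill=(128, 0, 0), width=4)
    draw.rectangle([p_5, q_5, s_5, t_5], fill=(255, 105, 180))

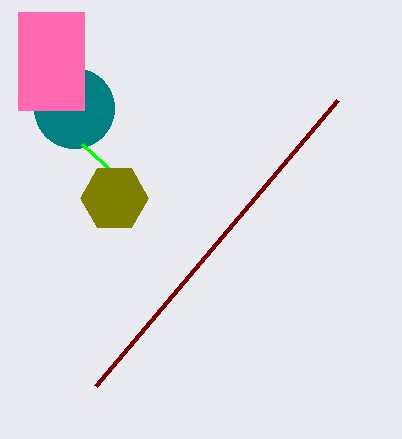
a_1 = 74
b_1 = 108
c_1 = 40
p_2 = 82
q_2 = 144
a_3 = 114
b_3 = 198
c_3 = 34
p_4 = 96
q_4 = 386
p_5 = 18
q_5 = 12
s_5 = 84
t_5 = 110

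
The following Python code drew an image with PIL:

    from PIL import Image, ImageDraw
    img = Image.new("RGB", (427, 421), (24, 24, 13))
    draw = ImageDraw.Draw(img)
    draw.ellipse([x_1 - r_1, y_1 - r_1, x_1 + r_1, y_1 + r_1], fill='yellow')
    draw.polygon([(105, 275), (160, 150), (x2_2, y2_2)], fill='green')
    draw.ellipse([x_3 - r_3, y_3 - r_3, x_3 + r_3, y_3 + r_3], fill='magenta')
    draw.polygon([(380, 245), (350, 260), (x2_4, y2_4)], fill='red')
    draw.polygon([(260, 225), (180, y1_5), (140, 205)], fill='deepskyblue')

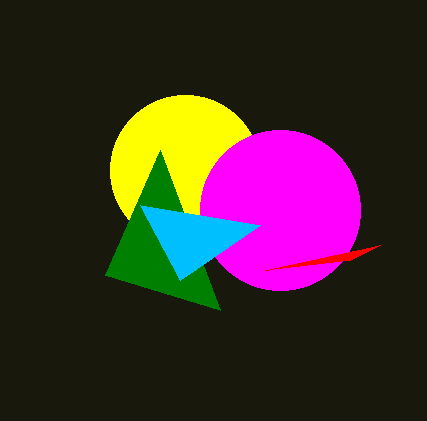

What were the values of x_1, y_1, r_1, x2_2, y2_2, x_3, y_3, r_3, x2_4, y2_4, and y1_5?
x_1 = 185
y_1 = 170
r_1 = 75
x2_2 = 220
y2_2 = 310
x_3 = 280
y_3 = 210
r_3 = 80
x2_4 = 265
y2_4 = 270
y1_5 = 280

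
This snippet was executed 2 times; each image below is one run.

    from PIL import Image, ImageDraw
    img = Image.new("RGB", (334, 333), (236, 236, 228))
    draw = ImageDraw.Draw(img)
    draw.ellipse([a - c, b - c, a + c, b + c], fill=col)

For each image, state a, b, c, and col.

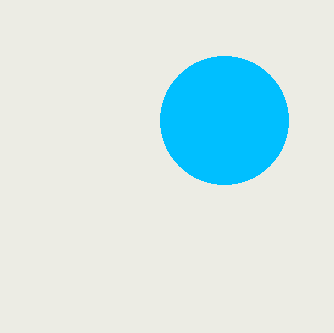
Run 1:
a = 224
b = 120
c = 64
col = 'deepskyblue'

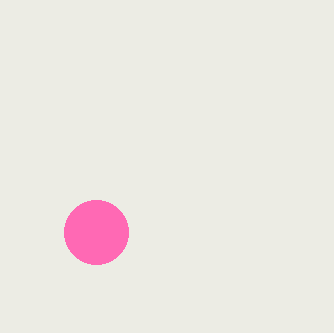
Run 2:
a = 96; b = 232; c = 32; col = 'hotpink'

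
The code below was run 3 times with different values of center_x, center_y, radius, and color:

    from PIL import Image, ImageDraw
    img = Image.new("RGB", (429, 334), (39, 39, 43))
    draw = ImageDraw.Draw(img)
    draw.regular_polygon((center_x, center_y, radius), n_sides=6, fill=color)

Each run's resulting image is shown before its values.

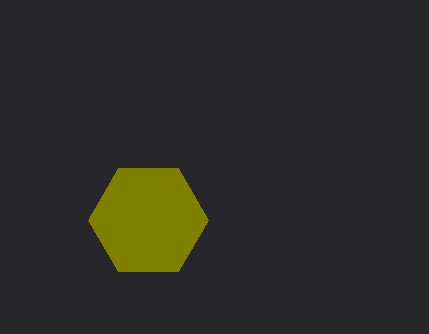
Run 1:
center_x = 148; center_y = 220; radius = 60; color = 'olive'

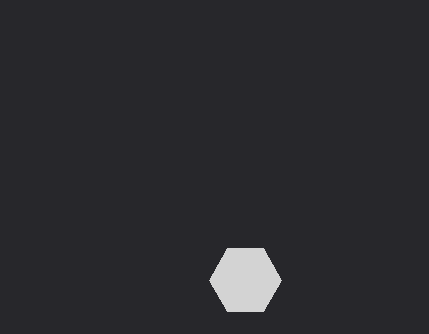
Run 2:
center_x = 245; center_y = 280; radius = 36; color = 'lightgray'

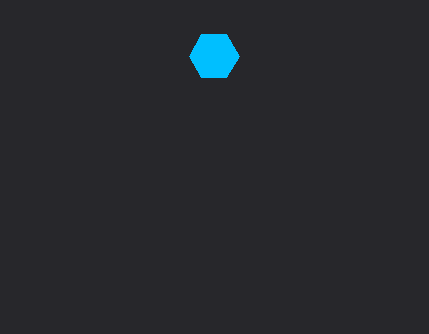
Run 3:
center_x = 214; center_y = 56; radius = 25; color = 'deepskyblue'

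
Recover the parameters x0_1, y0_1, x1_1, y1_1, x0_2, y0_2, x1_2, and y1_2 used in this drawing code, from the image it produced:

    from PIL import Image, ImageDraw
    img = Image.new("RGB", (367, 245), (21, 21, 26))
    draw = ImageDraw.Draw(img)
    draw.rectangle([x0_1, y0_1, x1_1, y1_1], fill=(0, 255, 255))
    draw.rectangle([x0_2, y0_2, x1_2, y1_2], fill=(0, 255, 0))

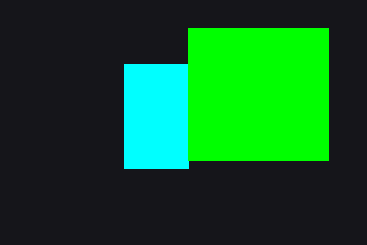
x0_1 = 124
y0_1 = 64
x1_1 = 188
y1_1 = 168
x0_2 = 188
y0_2 = 28
x1_2 = 328
y1_2 = 160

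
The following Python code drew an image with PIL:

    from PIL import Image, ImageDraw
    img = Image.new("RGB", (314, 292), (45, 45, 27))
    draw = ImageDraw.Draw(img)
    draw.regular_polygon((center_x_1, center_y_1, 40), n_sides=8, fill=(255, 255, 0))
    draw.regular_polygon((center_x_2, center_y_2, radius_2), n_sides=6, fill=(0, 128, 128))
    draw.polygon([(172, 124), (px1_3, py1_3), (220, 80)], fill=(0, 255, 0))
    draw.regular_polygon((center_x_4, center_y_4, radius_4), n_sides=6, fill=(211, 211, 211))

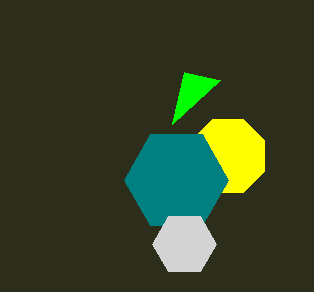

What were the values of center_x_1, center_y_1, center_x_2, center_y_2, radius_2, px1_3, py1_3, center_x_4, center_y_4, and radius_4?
center_x_1 = 228
center_y_1 = 156
center_x_2 = 176
center_y_2 = 180
radius_2 = 52
px1_3 = 184
py1_3 = 72
center_x_4 = 184
center_y_4 = 244
radius_4 = 32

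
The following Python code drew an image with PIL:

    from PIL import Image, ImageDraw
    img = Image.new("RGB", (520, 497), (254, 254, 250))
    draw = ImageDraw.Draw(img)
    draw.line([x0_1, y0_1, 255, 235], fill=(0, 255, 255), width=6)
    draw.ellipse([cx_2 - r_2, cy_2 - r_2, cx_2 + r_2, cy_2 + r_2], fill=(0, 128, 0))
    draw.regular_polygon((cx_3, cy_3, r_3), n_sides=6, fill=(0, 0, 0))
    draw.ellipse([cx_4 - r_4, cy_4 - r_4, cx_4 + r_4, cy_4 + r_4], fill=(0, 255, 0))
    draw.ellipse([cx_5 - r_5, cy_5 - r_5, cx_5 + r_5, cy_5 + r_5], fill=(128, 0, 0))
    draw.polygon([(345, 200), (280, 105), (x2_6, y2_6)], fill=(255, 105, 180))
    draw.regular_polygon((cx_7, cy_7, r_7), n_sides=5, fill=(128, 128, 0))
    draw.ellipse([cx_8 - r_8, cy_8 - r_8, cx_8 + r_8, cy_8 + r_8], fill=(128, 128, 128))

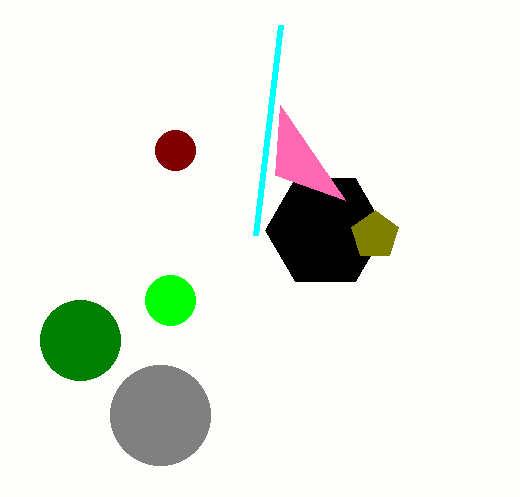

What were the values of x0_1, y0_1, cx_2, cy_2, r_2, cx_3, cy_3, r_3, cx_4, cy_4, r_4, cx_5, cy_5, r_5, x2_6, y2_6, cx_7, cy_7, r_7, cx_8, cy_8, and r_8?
x0_1 = 280
y0_1 = 25
cx_2 = 80
cy_2 = 340
r_2 = 40
cx_3 = 325
cy_3 = 230
r_3 = 60
cx_4 = 170
cy_4 = 300
r_4 = 25
cx_5 = 175
cy_5 = 150
r_5 = 20
x2_6 = 275
y2_6 = 175
cx_7 = 375
cy_7 = 235
r_7 = 25
cx_8 = 160
cy_8 = 415
r_8 = 50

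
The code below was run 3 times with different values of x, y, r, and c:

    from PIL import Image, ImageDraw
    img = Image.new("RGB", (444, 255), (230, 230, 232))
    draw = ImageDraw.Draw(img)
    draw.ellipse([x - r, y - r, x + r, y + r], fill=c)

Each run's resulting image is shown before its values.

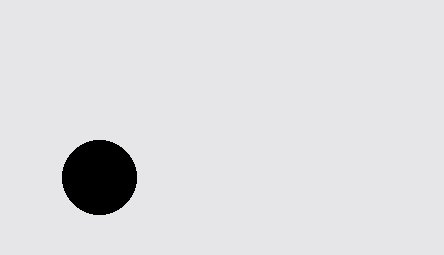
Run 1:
x = 99
y = 177
r = 37
c = 'black'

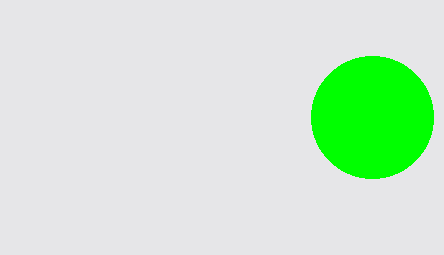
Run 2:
x = 372, y = 117, r = 61, c = 'lime'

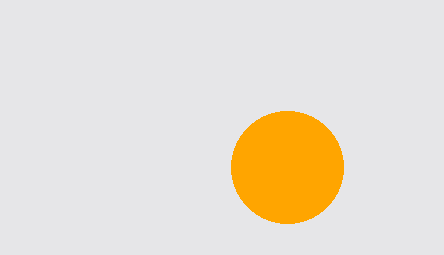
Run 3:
x = 287, y = 167, r = 56, c = 'orange'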